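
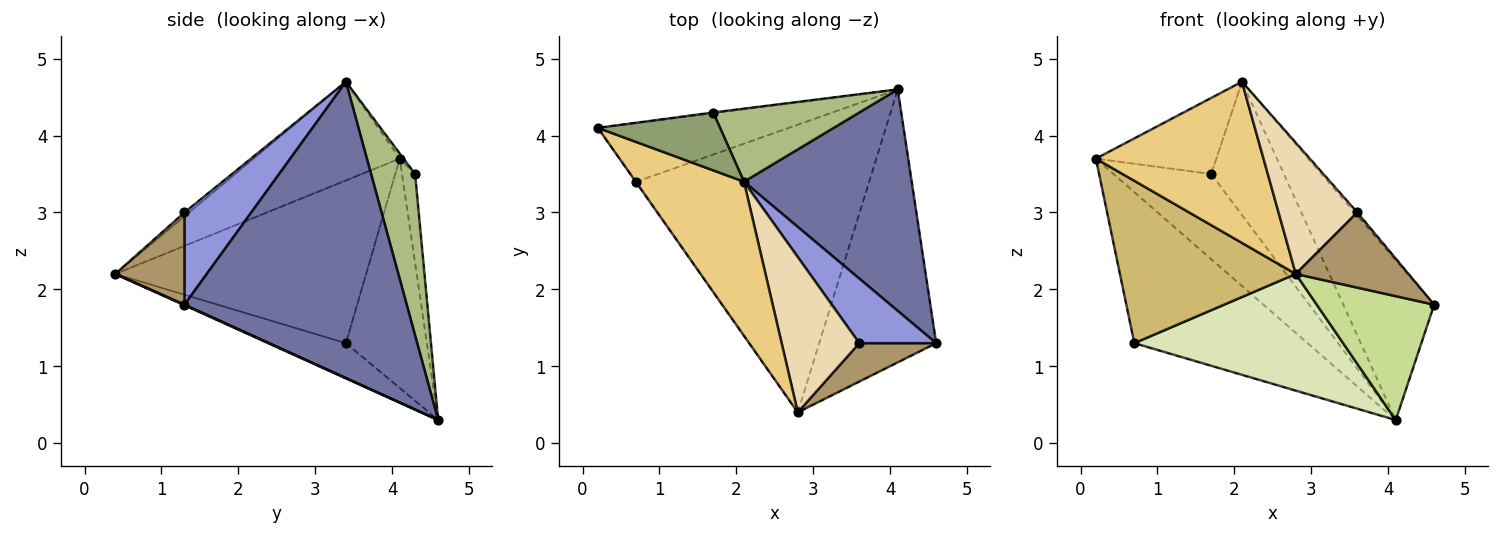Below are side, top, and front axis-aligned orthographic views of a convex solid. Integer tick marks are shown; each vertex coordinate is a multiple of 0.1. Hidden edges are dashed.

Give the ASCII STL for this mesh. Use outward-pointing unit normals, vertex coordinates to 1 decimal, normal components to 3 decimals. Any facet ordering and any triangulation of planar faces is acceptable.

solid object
 facet normal 0.820 0.335 0.464
  outer loop
   vertex 2.1 3.4 4.7
   vertex 4.6 1.3 1.8
   vertex 4.1 4.6 0.3
  endloop
 endfacet
 facet normal -0.399 0.854 -0.332
  outer loop
   vertex 0.7 3.4 1.3
   vertex 0.2 4.1 3.7
   vertex 4.1 4.6 0.3
  endloop
 endfacet
 facet normal 0.768 0.030 0.640
  outer loop
   vertex 3.6 1.3 3.0
   vertex 4.6 1.3 1.8
   vertex 2.1 3.4 4.7
  endloop
 endfacet
 facet normal -0.133 0.991 -0.007
  outer loop
   vertex 1.7 4.3 3.5
   vertex 4.1 4.6 0.3
   vertex 0.2 4.1 3.7
  endloop
 endfacet
 facet normal -0.025 0.796 0.605
  outer loop
   vertex 1.7 4.3 3.5
   vertex 0.2 4.1 3.7
   vertex 2.1 3.4 4.7
  endloop
 endfacet
 facet normal 0.469 0.774 0.424
  outer loop
   vertex 1.7 4.3 3.5
   vertex 2.1 3.4 4.7
   vertex 4.1 4.6 0.3
  endloop
 endfacet
 facet normal 0.004 -0.413 -0.911
  outer loop
   vertex 2.8 0.4 2.2
   vertex 4.1 4.6 0.3
   vertex 4.6 1.3 1.8
  endloop
 endfacet
 facet normal -0.139 -0.372 -0.918
  outer loop
   vertex 2.8 0.4 2.2
   vertex 0.7 3.4 1.3
   vertex 4.1 4.6 0.3
  endloop
 endfacet
 facet normal 0.479 -0.781 0.400
  outer loop
   vertex 2.8 0.4 2.2
   vertex 4.6 1.3 1.8
   vertex 3.6 1.3 3.0
  endloop
 endfacet
 facet normal -0.819 -0.574 -0.003
  outer loop
   vertex 2.8 0.4 2.2
   vertex 0.2 4.1 3.7
   vertex 0.7 3.4 1.3
  endloop
 endfacet
 facet normal -0.533 -0.612 0.585
  outer loop
   vertex 2.8 0.4 2.2
   vertex 2.1 3.4 4.7
   vertex 0.2 4.1 3.7
  endloop
 endfacet
 facet normal -0.038 -0.645 0.763
  outer loop
   vertex 2.8 0.4 2.2
   vertex 3.6 1.3 3.0
   vertex 2.1 3.4 4.7
  endloop
 endfacet
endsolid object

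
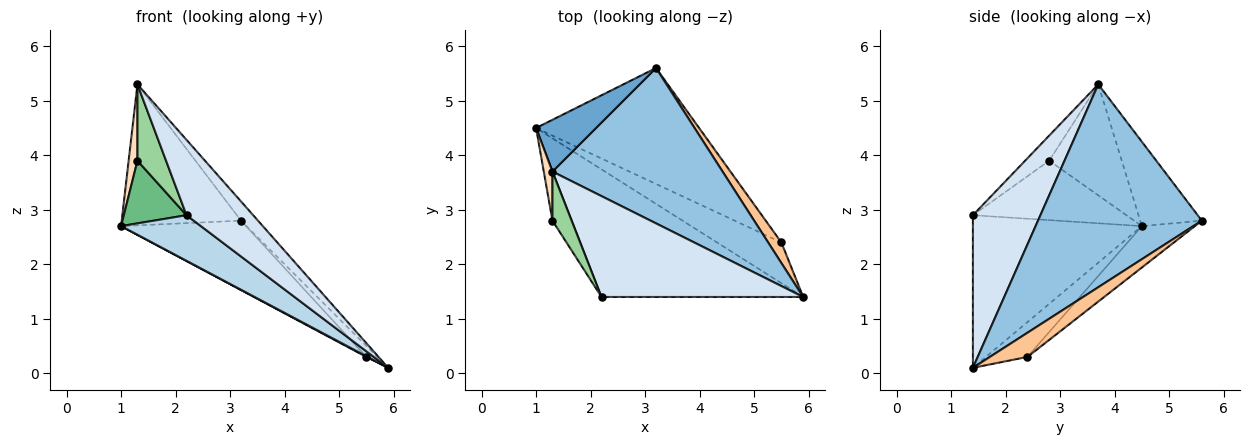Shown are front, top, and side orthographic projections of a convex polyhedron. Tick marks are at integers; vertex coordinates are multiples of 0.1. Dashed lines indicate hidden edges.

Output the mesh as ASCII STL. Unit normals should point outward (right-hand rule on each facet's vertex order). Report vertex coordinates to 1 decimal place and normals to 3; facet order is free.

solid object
 facet normal -0.436 0.845 0.310
  outer loop
   vertex 1.3 3.7 5.3
   vertex 3.2 5.6 2.8
   vertex 1.0 4.5 2.7
  endloop
 endfacet
 facet normal 0.764 0.079 0.641
  outer loop
   vertex 1.3 3.7 5.3
   vertex 5.9 1.4 0.1
   vertex 3.2 5.6 2.8
  endloop
 endfacet
 facet normal -0.580 -0.274 -0.767
  outer loop
   vertex 2.2 1.4 2.9
   vertex 1.0 4.5 2.7
   vertex 5.9 1.4 0.1
  endloop
 endfacet
 facet normal 0.518 -0.512 0.685
  outer loop
   vertex 2.2 1.4 2.9
   vertex 5.9 1.4 0.1
   vertex 1.3 3.7 5.3
  endloop
 endfacet
 facet normal -0.476 -0.014 -0.879
  outer loop
   vertex 5.5 2.4 0.3
   vertex 5.9 1.4 0.1
   vertex 1.0 4.5 2.7
  endloop
 endfacet
 facet normal -0.213 0.502 -0.838
  outer loop
   vertex 5.5 2.4 0.3
   vertex 1.0 4.5 2.7
   vertex 3.2 5.6 2.8
  endloop
 endfacet
 facet normal 0.850 0.247 0.466
  outer loop
   vertex 5.5 2.4 0.3
   vertex 3.2 5.6 2.8
   vertex 5.9 1.4 0.1
  endloop
 endfacet
 facet normal -0.990 -0.120 0.077
  outer loop
   vertex 1.3 2.8 3.9
   vertex 1.3 3.7 5.3
   vertex 1.0 4.5 2.7
  endloop
 endfacet
 facet normal -0.886 -0.362 -0.291
  outer loop
   vertex 1.3 2.8 3.9
   vertex 1.0 4.5 2.7
   vertex 2.2 1.4 2.9
  endloop
 endfacet
 facet normal -0.578 -0.687 0.441
  outer loop
   vertex 1.3 2.8 3.9
   vertex 2.2 1.4 2.9
   vertex 1.3 3.7 5.3
  endloop
 endfacet
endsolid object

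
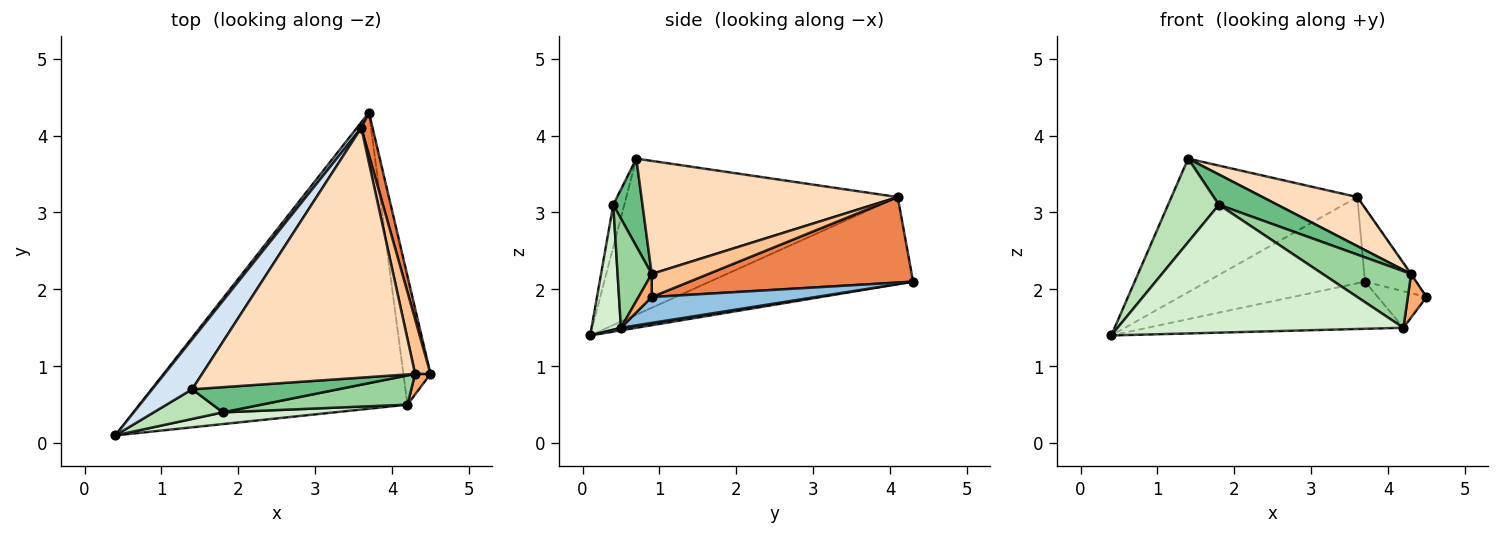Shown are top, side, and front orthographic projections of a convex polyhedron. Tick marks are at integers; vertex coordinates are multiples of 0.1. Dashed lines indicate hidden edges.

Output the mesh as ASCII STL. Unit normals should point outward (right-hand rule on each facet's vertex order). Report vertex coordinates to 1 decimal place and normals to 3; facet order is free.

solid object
 facet normal 0.009 0.157 -0.988
  outer loop
   vertex 4.2 0.5 1.5
   vertex 0.4 0.1 1.4
   vertex 3.7 4.3 2.1
  endloop
 endfacet
 facet normal 0.677 0.201 -0.708
  outer loop
   vertex 4.2 0.5 1.5
   vertex 3.7 4.3 2.1
   vertex 4.5 0.9 1.9
  endloop
 endfacet
 facet normal -0.789 0.613 0.040
  outer loop
   vertex 3.6 4.1 3.2
   vertex 3.7 4.3 2.1
   vertex 0.4 0.1 1.4
  endloop
 endfacet
 facet normal -0.807 0.553 0.207
  outer loop
   vertex 3.6 4.1 3.2
   vertex 0.4 0.1 1.4
   vertex 1.4 0.7 3.7
  endloop
 endfacet
 facet normal 0.967 0.220 0.128
  outer loop
   vertex 3.6 4.1 3.2
   vertex 4.5 0.9 1.9
   vertex 3.7 4.3 2.1
  endloop
 endfacet
 facet normal 0.538 -0.763 0.359
  outer loop
   vertex 4.3 0.9 2.2
   vertex 4.2 0.5 1.5
   vertex 4.5 0.9 1.9
  endloop
 endfacet
 facet normal 0.832 0.009 0.555
  outer loop
   vertex 4.3 0.9 2.2
   vertex 4.5 0.9 1.9
   vertex 3.6 4.1 3.2
  endloop
 endfacet
 facet normal 0.462 -0.171 0.870
  outer loop
   vertex 4.3 0.9 2.2
   vertex 3.6 4.1 3.2
   vertex 1.4 0.7 3.7
  endloop
 endfacet
 facet normal 0.359 -0.717 0.598
  outer loop
   vertex 1.8 0.4 3.1
   vertex 4.3 0.9 2.2
   vertex 1.4 0.7 3.7
  endloop
 endfacet
 facet normal 0.324 -0.841 0.434
  outer loop
   vertex 1.8 0.4 3.1
   vertex 4.2 0.5 1.5
   vertex 4.3 0.9 2.2
  endloop
 endfacet
 facet normal -0.200 -0.923 0.328
  outer loop
   vertex 1.8 0.4 3.1
   vertex 1.4 0.7 3.7
   vertex 0.4 0.1 1.4
  endloop
 endfacet
 facet normal 0.102 -0.991 0.091
  outer loop
   vertex 1.8 0.4 3.1
   vertex 0.4 0.1 1.4
   vertex 4.2 0.5 1.5
  endloop
 endfacet
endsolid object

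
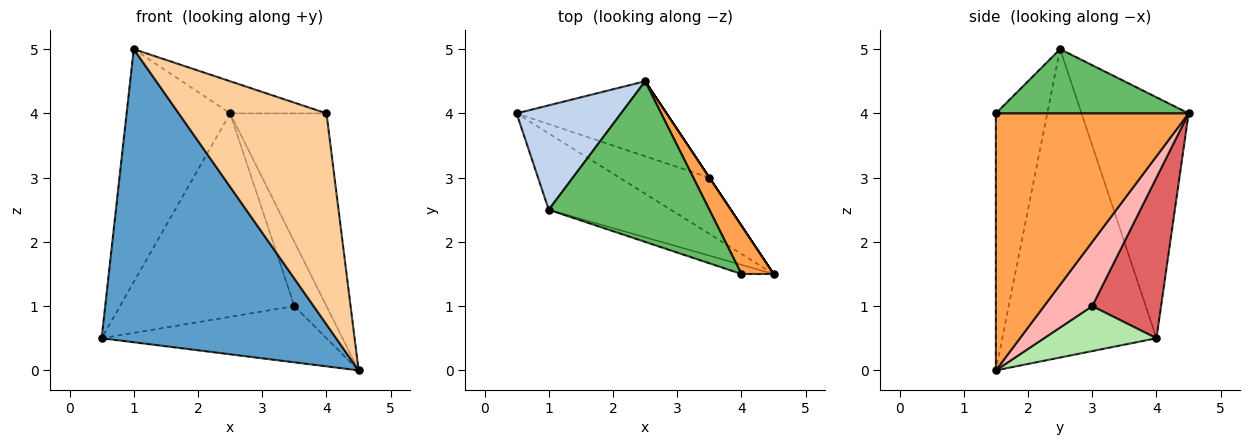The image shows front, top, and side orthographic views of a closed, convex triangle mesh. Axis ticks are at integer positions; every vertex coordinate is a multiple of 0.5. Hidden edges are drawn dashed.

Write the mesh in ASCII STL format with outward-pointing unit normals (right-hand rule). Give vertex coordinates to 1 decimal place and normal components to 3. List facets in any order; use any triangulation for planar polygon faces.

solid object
 facet normal -0.537 -0.816 -0.213
  outer loop
   vertex 1.0 2.5 5.0
   vertex 0.5 4.0 0.5
   vertex 4.5 1.5 0.0
  endloop
 endfacet
 facet normal -0.686 0.664 0.297
  outer loop
   vertex 1.0 2.5 5.0
   vertex 2.5 4.5 4.0
   vertex 0.5 4.0 0.5
  endloop
 endfacet
 facet normal 0.889 0.444 0.111
  outer loop
   vertex 4.0 1.5 4.0
   vertex 4.5 1.5 0.0
   vertex 2.5 4.5 4.0
  endloop
 endfacet
 facet normal -0.328 -0.944 -0.041
  outer loop
   vertex 4.0 1.5 4.0
   vertex 1.0 2.5 5.0
   vertex 4.5 1.5 0.0
  endloop
 endfacet
 facet normal 0.365 0.183 0.913
  outer loop
   vertex 4.0 1.5 4.0
   vertex 2.5 4.5 4.0
   vertex 1.0 2.5 5.0
  endloop
 endfacet
 facet normal 0.333 0.667 -0.667
  outer loop
   vertex 3.5 3.0 1.0
   vertex 4.5 1.5 0.0
   vertex 0.5 4.0 0.5
  endloop
 endfacet
 facet normal 0.347 0.880 -0.324
  outer loop
   vertex 3.5 3.0 1.0
   vertex 0.5 4.0 0.5
   vertex 2.5 4.5 4.0
  endloop
 endfacet
 facet normal 0.832 0.555 0.000
  outer loop
   vertex 3.5 3.0 1.0
   vertex 2.5 4.5 4.0
   vertex 4.5 1.5 0.0
  endloop
 endfacet
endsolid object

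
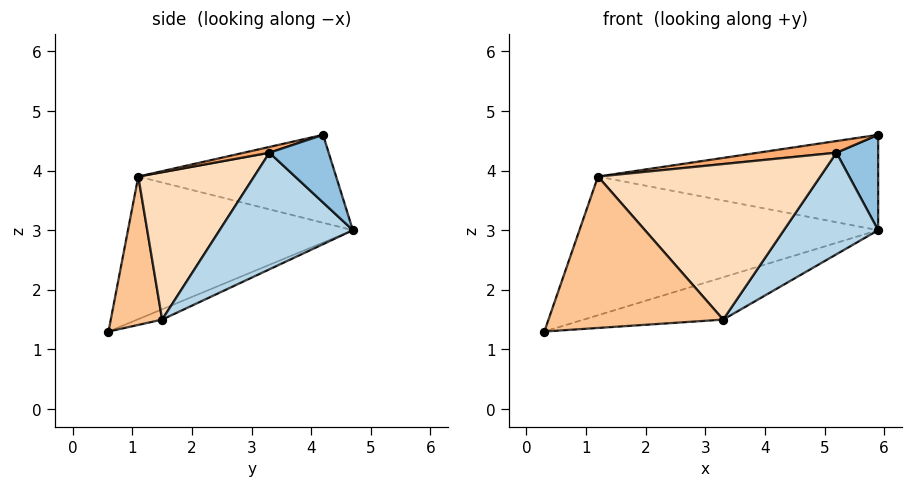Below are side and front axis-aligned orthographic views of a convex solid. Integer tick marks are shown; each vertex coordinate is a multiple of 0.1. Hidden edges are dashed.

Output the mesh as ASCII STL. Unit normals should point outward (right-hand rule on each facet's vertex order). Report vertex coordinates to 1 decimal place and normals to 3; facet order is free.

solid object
 facet normal -0.085 0.479 -0.874
  outer loop
   vertex 3.3 1.5 1.5
   vertex 0.3 0.6 1.3
   vertex 5.9 4.7 3.0
  endloop
 endfacet
 facet normal 0.805 -0.567 -0.177
  outer loop
   vertex 5.2 3.3 4.3
   vertex 5.9 4.7 3.0
   vertex 5.9 4.2 4.6
  endloop
 endfacet
 facet normal 0.803 -0.568 -0.180
  outer loop
   vertex 5.2 3.3 4.3
   vertex 3.3 1.5 1.5
   vertex 5.9 4.7 3.0
  endloop
 endfacet
 facet normal -0.601 0.798 0.054
  outer loop
   vertex 1.2 1.1 3.9
   vertex 5.9 4.7 3.0
   vertex 0.3 0.6 1.3
  endloop
 endfacet
 facet normal -0.559 0.791 0.247
  outer loop
   vertex 1.2 1.1 3.9
   vertex 5.9 4.2 4.6
   vertex 5.9 4.7 3.0
  endloop
 endfacet
 facet normal 0.132 -0.404 0.905
  outer loop
   vertex 1.2 1.1 3.9
   vertex 5.2 3.3 4.3
   vertex 5.9 4.2 4.6
  endloop
 endfacet
 facet normal 0.281 -0.956 0.087
  outer loop
   vertex 1.2 1.1 3.9
   vertex 0.3 0.6 1.3
   vertex 3.3 1.5 1.5
  endloop
 endfacet
 facet normal 0.448 -0.859 0.248
  outer loop
   vertex 1.2 1.1 3.9
   vertex 3.3 1.5 1.5
   vertex 5.2 3.3 4.3
  endloop
 endfacet
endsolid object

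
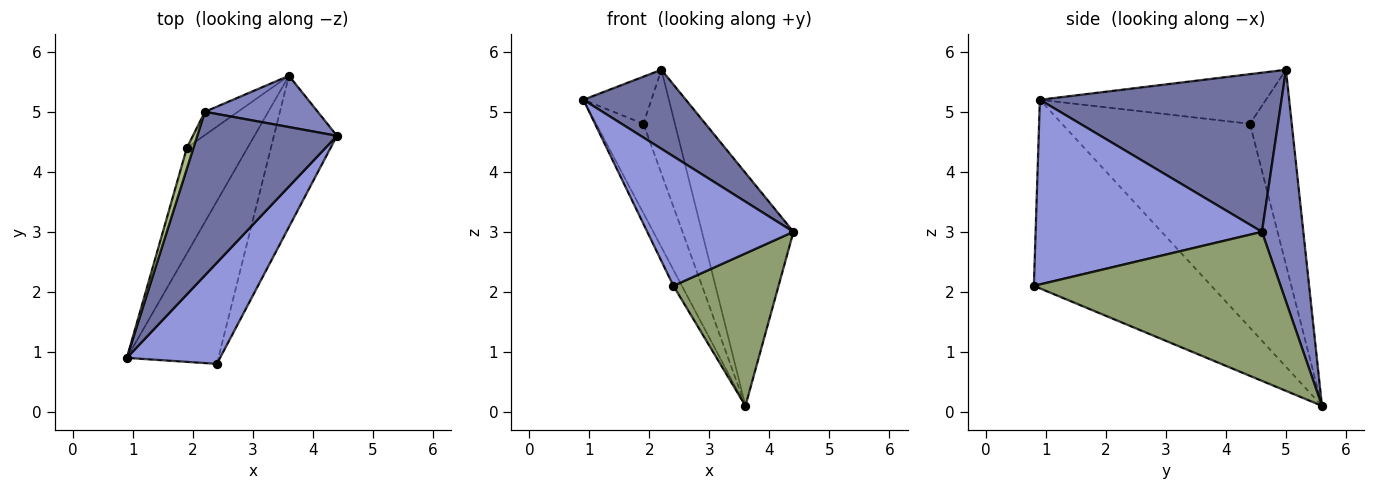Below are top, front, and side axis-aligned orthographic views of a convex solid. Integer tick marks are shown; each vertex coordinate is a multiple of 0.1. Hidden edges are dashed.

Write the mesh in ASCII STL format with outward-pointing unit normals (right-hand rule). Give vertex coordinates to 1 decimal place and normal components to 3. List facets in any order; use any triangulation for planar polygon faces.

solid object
 facet normal 0.716 -0.304 0.628
  outer loop
   vertex 2.2 5.0 5.7
   vertex 0.9 0.9 5.2
   vertex 4.4 4.6 3.0
  endloop
 endfacet
 facet normal 0.404 0.893 0.197
  outer loop
   vertex 3.6 5.6 0.1
   vertex 2.2 5.0 5.7
   vertex 4.4 4.6 3.0
  endloop
 endfacet
 facet normal 0.773 -0.499 0.390
  outer loop
   vertex 2.4 0.8 2.1
   vertex 4.4 4.6 3.0
   vertex 0.9 0.9 5.2
  endloop
 endfacet
 facet normal -0.899 0.043 -0.436
  outer loop
   vertex 2.4 0.8 2.1
   vertex 0.9 0.9 5.2
   vertex 3.6 5.6 0.1
  endloop
 endfacet
 facet normal 0.857 -0.365 -0.363
  outer loop
   vertex 2.4 0.8 2.1
   vertex 3.6 5.6 0.1
   vertex 4.4 4.6 3.0
  endloop
 endfacet
 facet normal -0.950 0.286 0.126
  outer loop
   vertex 1.9 4.4 4.8
   vertex 0.9 0.9 5.2
   vertex 2.2 5.0 5.7
  endloop
 endfacet
 facet normal -0.932 0.235 -0.277
  outer loop
   vertex 1.9 4.4 4.8
   vertex 3.6 5.6 0.1
   vertex 0.9 0.9 5.2
  endloop
 endfacet
 facet normal -0.791 0.597 -0.134
  outer loop
   vertex 1.9 4.4 4.8
   vertex 2.2 5.0 5.7
   vertex 3.6 5.6 0.1
  endloop
 endfacet
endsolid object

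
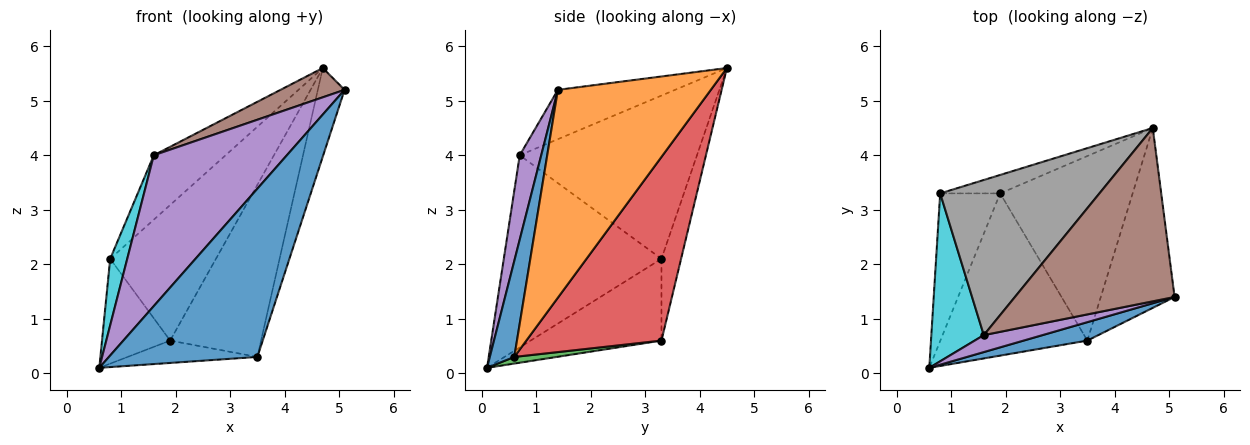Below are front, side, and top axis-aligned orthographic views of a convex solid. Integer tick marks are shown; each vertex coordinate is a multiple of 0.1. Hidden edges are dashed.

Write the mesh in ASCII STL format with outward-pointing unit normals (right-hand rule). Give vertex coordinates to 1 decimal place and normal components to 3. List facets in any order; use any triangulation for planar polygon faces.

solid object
 facet normal 0.162 -0.981 0.107
  outer loop
   vertex 3.5 0.6 0.3
   vertex 5.1 1.4 5.2
   vertex 0.6 0.1 0.1
  endloop
 endfacet
 facet normal 0.930 0.163 -0.330
  outer loop
   vertex 3.5 0.6 0.3
   vertex 4.7 4.5 5.6
   vertex 5.1 1.4 5.2
  endloop
 endfacet
 facet normal 0.045 0.136 -0.990
  outer loop
   vertex 1.9 3.3 0.6
   vertex 3.5 0.6 0.3
   vertex 0.6 0.1 0.1
  endloop
 endfacet
 facet normal 0.712 0.479 -0.514
  outer loop
   vertex 1.9 3.3 0.6
   vertex 4.7 4.5 5.6
   vertex 3.5 0.6 0.3
  endloop
 endfacet
 facet normal 0.158 -0.981 0.110
  outer loop
   vertex 1.6 0.7 4.0
   vertex 0.6 0.1 0.1
   vertex 5.1 1.4 5.2
  endloop
 endfacet
 facet normal -0.292 -0.159 0.943
  outer loop
   vertex 1.6 0.7 4.0
   vertex 5.1 1.4 5.2
   vertex 4.7 4.5 5.6
  endloop
 endfacet
 facet normal -0.181 0.975 -0.133
  outer loop
   vertex 0.8 3.3 2.1
   vertex 4.7 4.5 5.6
   vertex 1.9 3.3 0.6
  endloop
 endfacet
 facet normal -0.688 0.279 0.671
  outer loop
   vertex 0.8 3.3 2.1
   vertex 1.6 0.7 4.0
   vertex 4.7 4.5 5.6
  endloop
 endfacet
 facet normal -0.743 0.387 -0.545
  outer loop
   vertex 0.8 3.3 2.1
   vertex 1.9 3.3 0.6
   vertex 0.6 0.1 0.1
  endloop
 endfacet
 facet normal -0.959 -0.104 0.262
  outer loop
   vertex 0.8 3.3 2.1
   vertex 0.6 0.1 0.1
   vertex 1.6 0.7 4.0
  endloop
 endfacet
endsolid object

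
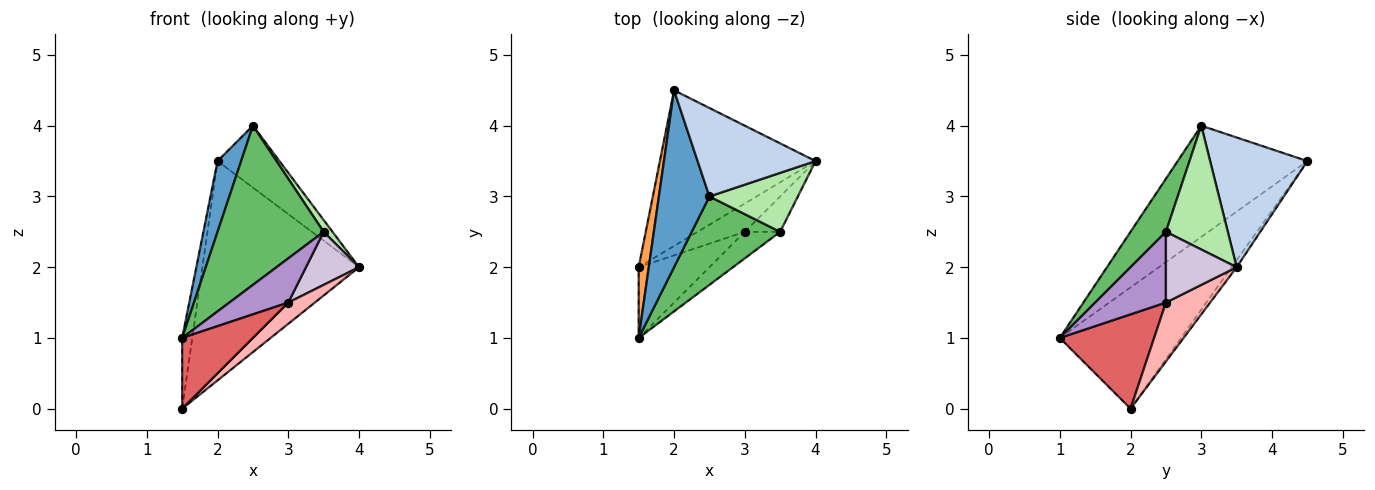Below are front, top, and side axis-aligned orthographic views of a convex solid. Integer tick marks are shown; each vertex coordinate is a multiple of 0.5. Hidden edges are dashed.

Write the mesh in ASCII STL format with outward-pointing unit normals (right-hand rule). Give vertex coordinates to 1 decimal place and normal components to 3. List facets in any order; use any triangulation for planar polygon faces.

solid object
 facet normal -0.898 -0.163 0.408
  outer loop
   vertex 2.5 3.0 4.0
   vertex 2.0 4.5 3.5
   vertex 1.5 1.0 1.0
  endloop
 endfacet
 facet normal 0.669 0.426 0.609
  outer loop
   vertex 2.5 3.0 4.0
   vertex 4.0 3.5 2.0
   vertex 2.0 4.5 3.5
  endloop
 endfacet
 facet normal -0.993 0.083 0.083
  outer loop
   vertex 1.5 2.0 0.0
   vertex 1.5 1.0 1.0
   vertex 2.0 4.5 3.5
  endloop
 endfacet
 facet normal -0.026 0.815 -0.579
  outer loop
   vertex 1.5 2.0 0.0
   vertex 2.0 4.5 3.5
   vertex 4.0 3.5 2.0
  endloop
 endfacet
 facet normal 0.280 -0.839 0.466
  outer loop
   vertex 3.5 2.5 2.5
   vertex 2.5 3.0 4.0
   vertex 1.5 1.0 1.0
  endloop
 endfacet
 facet normal 0.808 -0.115 0.577
  outer loop
   vertex 3.5 2.5 2.5
   vertex 4.0 3.5 2.0
   vertex 2.5 3.0 4.0
  endloop
 endfacet
 facet normal 0.686 -0.514 -0.514
  outer loop
   vertex 3.0 2.5 1.5
   vertex 1.5 1.0 1.0
   vertex 1.5 2.0 0.0
  endloop
 endfacet
 facet normal 0.707 -0.424 -0.566
  outer loop
   vertex 3.0 2.5 1.5
   vertex 1.5 2.0 0.0
   vertex 4.0 3.5 2.0
  endloop
 endfacet
 facet normal 0.717 -0.598 -0.359
  outer loop
   vertex 3.0 2.5 1.5
   vertex 3.5 2.5 2.5
   vertex 1.5 1.0 1.0
  endloop
 endfacet
 facet normal 0.743 -0.557 -0.371
  outer loop
   vertex 3.0 2.5 1.5
   vertex 4.0 3.5 2.0
   vertex 3.5 2.5 2.5
  endloop
 endfacet
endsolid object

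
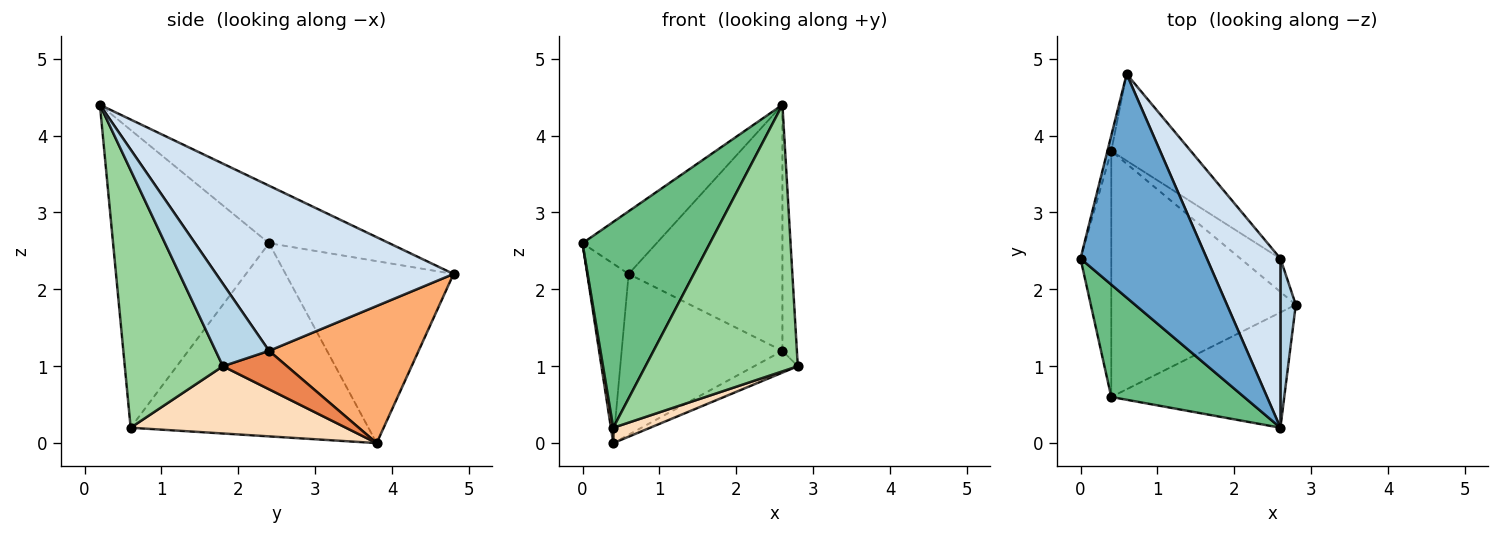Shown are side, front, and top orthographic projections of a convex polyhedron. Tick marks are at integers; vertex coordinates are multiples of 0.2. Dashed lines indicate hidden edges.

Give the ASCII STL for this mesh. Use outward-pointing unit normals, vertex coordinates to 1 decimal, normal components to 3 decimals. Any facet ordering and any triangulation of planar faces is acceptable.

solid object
 facet normal -0.401 0.247 0.882
  outer loop
   vertex 2.6 0.2 4.4
   vertex 0.6 4.8 2.2
   vertex 0.0 2.4 2.6
  endloop
 endfacet
 facet normal -0.971 0.239 -0.021
  outer loop
   vertex 0.4 3.8 0.0
   vertex 0.0 2.4 2.6
   vertex 0.6 4.8 2.2
  endloop
 endfacet
 facet normal 0.950 0.258 0.177
  outer loop
   vertex 2.6 2.4 1.2
   vertex 2.6 0.2 4.4
   vertex 2.8 1.8 1.0
  endloop
 endfacet
 facet normal 0.786 0.509 0.350
  outer loop
   vertex 2.6 2.4 1.2
   vertex 0.6 4.8 2.2
   vertex 2.6 0.2 4.4
  endloop
 endfacet
 facet normal 0.627 0.426 -0.652
  outer loop
   vertex 2.6 2.4 1.2
   vertex 2.8 1.8 1.0
   vertex 0.4 3.8 0.0
  endloop
 endfacet
 facet normal 0.634 0.681 -0.367
  outer loop
   vertex 2.6 2.4 1.2
   vertex 0.4 3.8 0.0
   vertex 0.6 4.8 2.2
  endloop
 endfacet
 facet normal -0.988 -0.010 -0.157
  outer loop
   vertex 0.4 0.6 0.2
   vertex 0.0 2.4 2.6
   vertex 0.4 3.8 0.0
  endloop
 endfacet
 facet normal 0.342 -0.059 -0.938
  outer loop
   vertex 0.4 0.6 0.2
   vertex 0.4 3.8 0.0
   vertex 2.8 1.8 1.0
  endloop
 endfacet
 facet normal -0.732 -0.598 0.326
  outer loop
   vertex 0.4 0.6 0.2
   vertex 2.6 0.2 4.4
   vertex 0.0 2.4 2.6
  endloop
 endfacet
 facet normal 0.509 -0.790 -0.342
  outer loop
   vertex 0.4 0.6 0.2
   vertex 2.8 1.8 1.0
   vertex 2.6 0.2 4.4
  endloop
 endfacet
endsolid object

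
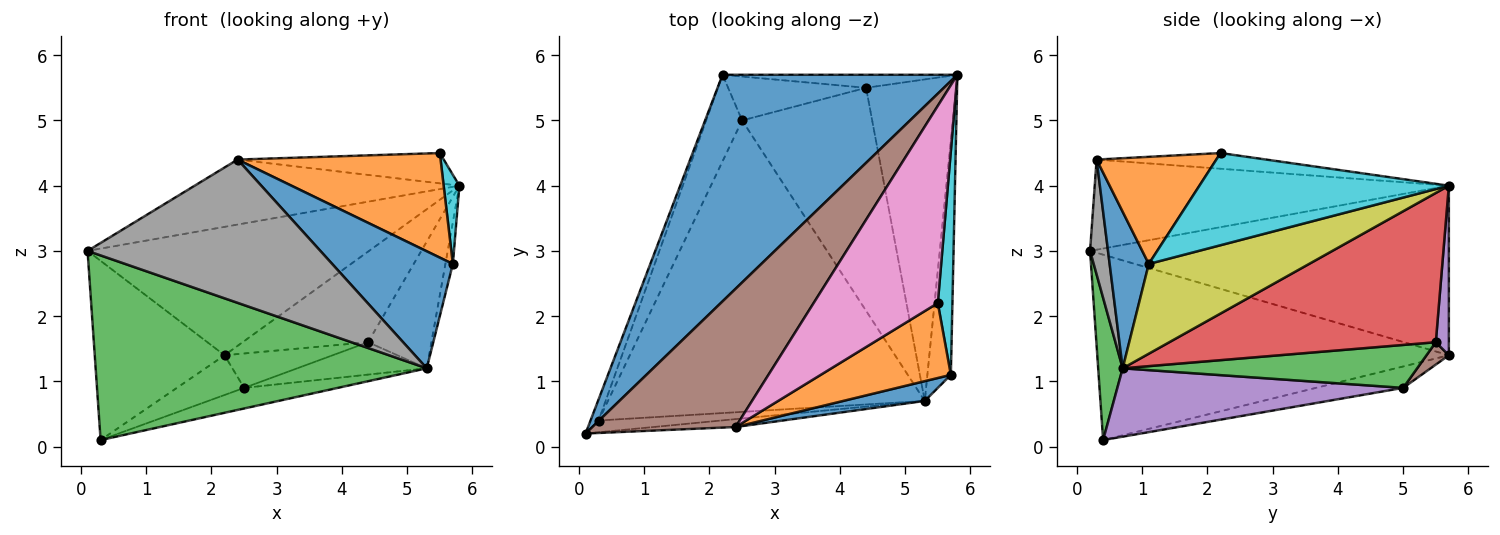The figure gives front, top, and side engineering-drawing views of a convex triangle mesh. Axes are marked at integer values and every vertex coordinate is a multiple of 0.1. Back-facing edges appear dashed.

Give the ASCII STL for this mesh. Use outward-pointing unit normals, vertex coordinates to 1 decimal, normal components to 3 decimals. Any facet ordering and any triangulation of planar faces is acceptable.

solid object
 facet normal -0.532 0.417 0.737
  outer loop
   vertex 2.2 5.7 1.4
   vertex 0.1 0.2 3.0
   vertex 5.8 5.7 4.0
  endloop
 endfacet
 facet normal -0.937 0.346 -0.041
  outer loop
   vertex 0.3 0.4 0.1
   vertex 0.1 0.2 3.0
   vertex 2.2 5.7 1.4
  endloop
 endfacet
 facet normal 0.074 -0.995 -0.064
  outer loop
   vertex 5.3 0.7 1.2
   vertex 0.1 0.2 3.0
   vertex 0.3 0.4 0.1
  endloop
 endfacet
 facet normal -0.476 0.367 -0.799
  outer loop
   vertex 2.5 5.0 0.9
   vertex 0.3 0.4 0.1
   vertex 2.2 5.7 1.4
  endloop
 endfacet
 facet normal 0.210 0.069 -0.975
  outer loop
   vertex 2.5 5.0 0.9
   vertex 5.3 0.7 1.2
   vertex 0.3 0.4 0.1
  endloop
 endfacet
 facet normal -0.495 0.370 0.786
  outer loop
   vertex 2.4 0.3 4.4
   vertex 5.8 5.7 4.0
   vertex 0.1 0.2 3.0
  endloop
 endfacet
 facet normal -0.124 0.151 0.981
  outer loop
   vertex 2.4 0.3 4.4
   vertex 5.5 2.2 4.5
   vertex 5.8 5.7 4.0
  endloop
 endfacet
 facet normal 0.077 -0.996 -0.055
  outer loop
   vertex 2.4 0.3 4.4
   vertex 0.1 0.2 3.0
   vertex 5.3 0.7 1.2
  endloop
 endfacet
 facet normal 0.966 0.045 -0.253
  outer loop
   vertex 5.7 1.1 2.8
   vertex 5.3 0.7 1.2
   vertex 5.8 5.7 4.0
  endloop
 endfacet
 facet normal 0.986 -0.062 0.156
  outer loop
   vertex 5.7 1.1 2.8
   vertex 5.8 5.7 4.0
   vertex 5.5 2.2 4.5
  endloop
 endfacet
 facet normal 0.305 -0.939 0.159
  outer loop
   vertex 5.7 1.1 2.8
   vertex 2.4 0.3 4.4
   vertex 5.3 0.7 1.2
  endloop
 endfacet
 facet normal 0.432 -0.733 0.525
  outer loop
   vertex 5.7 1.1 2.8
   vertex 5.5 2.2 4.5
   vertex 2.4 0.3 4.4
  endloop
 endfacet
 facet normal 0.311 0.137 -0.941
  outer loop
   vertex 4.4 5.5 1.6
   vertex 5.3 0.7 1.2
   vertex 2.5 5.0 0.9
  endloop
 endfacet
 facet normal 0.839 0.200 -0.506
  outer loop
   vertex 4.4 5.5 1.6
   vertex 5.8 5.7 4.0
   vertex 5.3 0.7 1.2
  endloop
 endfacet
 facet normal 0.102 0.985 -0.142
  outer loop
   vertex 4.4 5.5 1.6
   vertex 2.2 5.7 1.4
   vertex 5.8 5.7 4.0
  endloop
 endfacet
 facet normal 0.127 0.612 -0.781
  outer loop
   vertex 4.4 5.5 1.6
   vertex 2.5 5.0 0.9
   vertex 2.2 5.7 1.4
  endloop
 endfacet
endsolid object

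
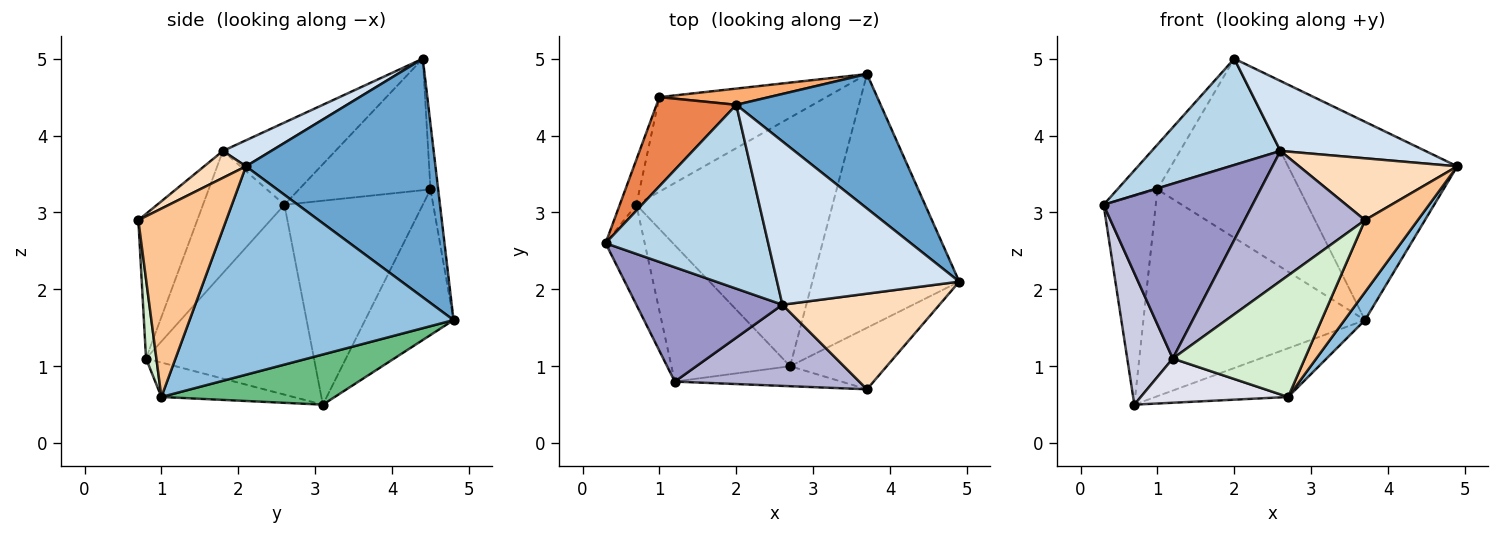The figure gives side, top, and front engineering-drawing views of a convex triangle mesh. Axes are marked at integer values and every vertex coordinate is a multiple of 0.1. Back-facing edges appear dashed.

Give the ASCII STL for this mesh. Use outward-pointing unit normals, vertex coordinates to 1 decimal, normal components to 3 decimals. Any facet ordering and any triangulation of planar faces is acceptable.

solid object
 facet normal 0.680 0.607 0.411
  outer loop
   vertex 2.0 4.4 5.0
   vertex 4.9 2.1 3.6
   vertex 3.7 4.8 1.6
  endloop
 endfacet
 facet normal 0.816 -0.063 -0.575
  outer loop
   vertex 2.7 1.0 0.6
   vertex 3.7 4.8 1.6
   vertex 4.9 2.1 3.6
  endloop
 endfacet
 facet normal -0.401 -0.459 0.793
  outer loop
   vertex 2.6 1.8 3.8
   vertex 2.0 4.4 5.0
   vertex 0.3 2.6 3.1
  endloop
 endfacet
 facet normal 0.130 -0.391 0.911
  outer loop
   vertex 2.6 1.8 3.8
   vertex 4.9 2.1 3.6
   vertex 2.0 4.4 5.0
  endloop
 endfacet
 facet normal -0.828 0.252 0.502
  outer loop
   vertex 1.0 4.5 3.3
   vertex 0.3 2.6 3.1
   vertex 2.0 4.4 5.0
  endloop
 endfacet
 facet normal -0.054 0.994 0.090
  outer loop
   vertex 1.0 4.5 3.3
   vertex 2.0 4.4 5.0
   vertex 3.7 4.8 1.6
  endloop
 endfacet
 facet normal 0.785 -0.471 -0.403
  outer loop
   vertex 3.7 0.7 2.9
   vertex 2.7 1.0 0.6
   vertex 4.9 2.1 3.6
  endloop
 endfacet
 facet normal 0.142 -0.538 0.831
  outer loop
   vertex 3.7 0.7 2.9
   vertex 4.9 2.1 3.6
   vertex 2.6 1.8 3.8
  endloop
 endfacet
 facet normal 0.243 0.186 -0.952
  outer loop
   vertex 0.7 3.1 0.5
   vertex 3.7 4.8 1.6
   vertex 2.7 1.0 0.6
  endloop
 endfacet
 facet normal -0.341 0.855 -0.391
  outer loop
   vertex 0.7 3.1 0.5
   vertex 1.0 4.5 3.3
   vertex 3.7 4.8 1.6
  endloop
 endfacet
 facet normal -0.933 0.352 -0.076
  outer loop
   vertex 0.7 3.1 0.5
   vertex 0.3 2.6 3.1
   vertex 1.0 4.5 3.3
  endloop
 endfacet
 facet normal 0.077 -0.984 -0.162
  outer loop
   vertex 1.2 0.8 1.1
   vertex 2.7 1.0 0.6
   vertex 3.7 0.7 2.9
  endloop
 endfacet
 facet normal -0.416 -0.761 0.498
  outer loop
   vertex 1.2 0.8 1.1
   vertex 2.6 1.8 3.8
   vertex 0.3 2.6 3.1
  endloop
 endfacet
 facet normal -0.383 -0.784 0.489
  outer loop
   vertex 1.2 0.8 1.1
   vertex 3.7 0.7 2.9
   vertex 2.6 1.8 3.8
  endloop
 endfacet
 facet normal -0.947 -0.257 -0.195
  outer loop
   vertex 1.2 0.8 1.1
   vertex 0.3 2.6 3.1
   vertex 0.7 3.1 0.5
  endloop
 endfacet
 facet normal -0.266 -0.297 -0.917
  outer loop
   vertex 1.2 0.8 1.1
   vertex 0.7 3.1 0.5
   vertex 2.7 1.0 0.6
  endloop
 endfacet
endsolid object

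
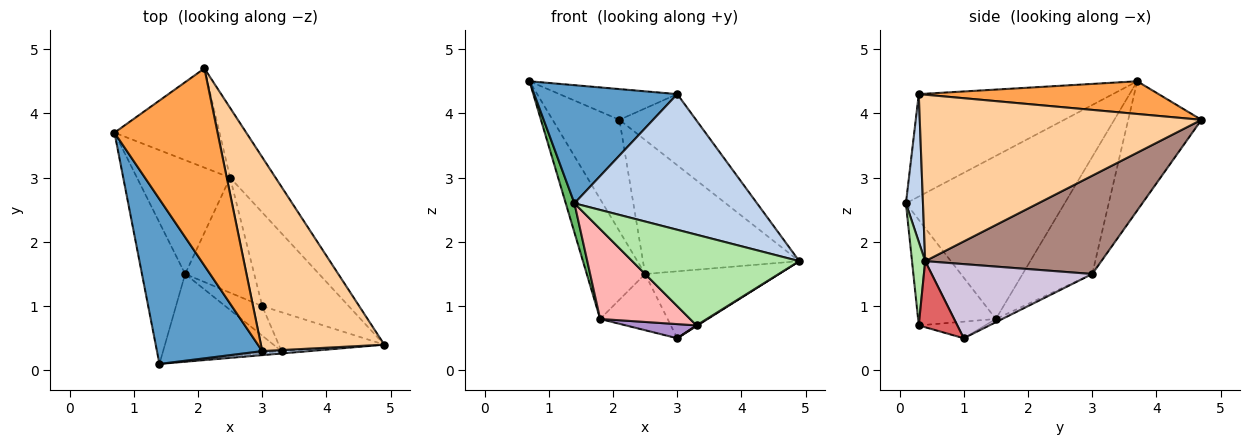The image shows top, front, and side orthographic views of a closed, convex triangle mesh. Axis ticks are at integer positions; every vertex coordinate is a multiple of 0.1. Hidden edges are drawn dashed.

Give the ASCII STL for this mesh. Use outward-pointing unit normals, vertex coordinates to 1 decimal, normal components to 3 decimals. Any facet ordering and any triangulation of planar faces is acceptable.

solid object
 facet normal -0.620 -0.457 0.638
  outer loop
   vertex 3.0 0.3 4.3
   vertex 0.7 3.7 4.5
   vertex 1.4 0.1 2.6
  endloop
 endfacet
 facet normal 0.093 -0.995 0.030
  outer loop
   vertex 3.0 0.3 4.3
   vertex 1.4 0.1 2.6
   vertex 4.9 0.4 1.7
  endloop
 endfacet
 facet normal 0.299 0.147 0.943
  outer loop
   vertex 2.1 4.7 3.9
   vertex 0.7 3.7 4.5
   vertex 3.0 0.3 4.3
  endloop
 endfacet
 facet normal 0.785 0.213 0.582
  outer loop
   vertex 2.1 4.7 3.9
   vertex 3.0 0.3 4.3
   vertex 4.9 0.4 1.7
  endloop
 endfacet
 facet normal -0.965 -0.053 -0.256
  outer loop
   vertex 1.8 1.5 0.8
   vertex 1.4 0.1 2.6
   vertex 0.7 3.7 4.5
  endloop
 endfacet
 facet normal 0.079 -0.997 -0.026
  outer loop
   vertex 3.3 0.3 0.7
   vertex 4.9 0.4 1.7
   vertex 1.4 0.1 2.6
  endloop
 endfacet
 facet normal 0.531 -0.015 -0.847
  outer loop
   vertex 3.3 0.3 0.7
   vertex 3.0 1.0 0.5
   vertex 4.9 0.4 1.7
  endloop
 endfacet
 facet normal -0.527 -0.610 -0.592
  outer loop
   vertex 3.3 0.3 0.7
   vertex 1.4 0.1 2.6
   vertex 1.8 1.5 0.8
  endloop
 endfacet
 facet normal -0.376 -0.400 -0.836
  outer loop
   vertex 3.3 0.3 0.7
   vertex 1.8 1.5 0.8
   vertex 3.0 1.0 0.5
  endloop
 endfacet
 facet normal 0.572 0.477 -0.667
  outer loop
   vertex 2.5 3.0 1.5
   vertex 4.9 0.4 1.7
   vertex 3.0 1.0 0.5
  endloop
 endfacet
 facet normal 0.707 0.627 -0.327
  outer loop
   vertex 2.5 3.0 1.5
   vertex 2.1 4.7 3.9
   vertex 4.9 0.4 1.7
  endloop
 endfacet
 facet normal -0.042 0.438 -0.898
  outer loop
   vertex 2.5 3.0 1.5
   vertex 3.0 1.0 0.5
   vertex 1.8 1.5 0.8
  endloop
 endfacet
 facet normal -0.633 0.578 -0.515
  outer loop
   vertex 2.5 3.0 1.5
   vertex 0.7 3.7 4.5
   vertex 2.1 4.7 3.9
  endloop
 endfacet
 facet normal -0.654 0.548 -0.521
  outer loop
   vertex 2.5 3.0 1.5
   vertex 1.8 1.5 0.8
   vertex 0.7 3.7 4.5
  endloop
 endfacet
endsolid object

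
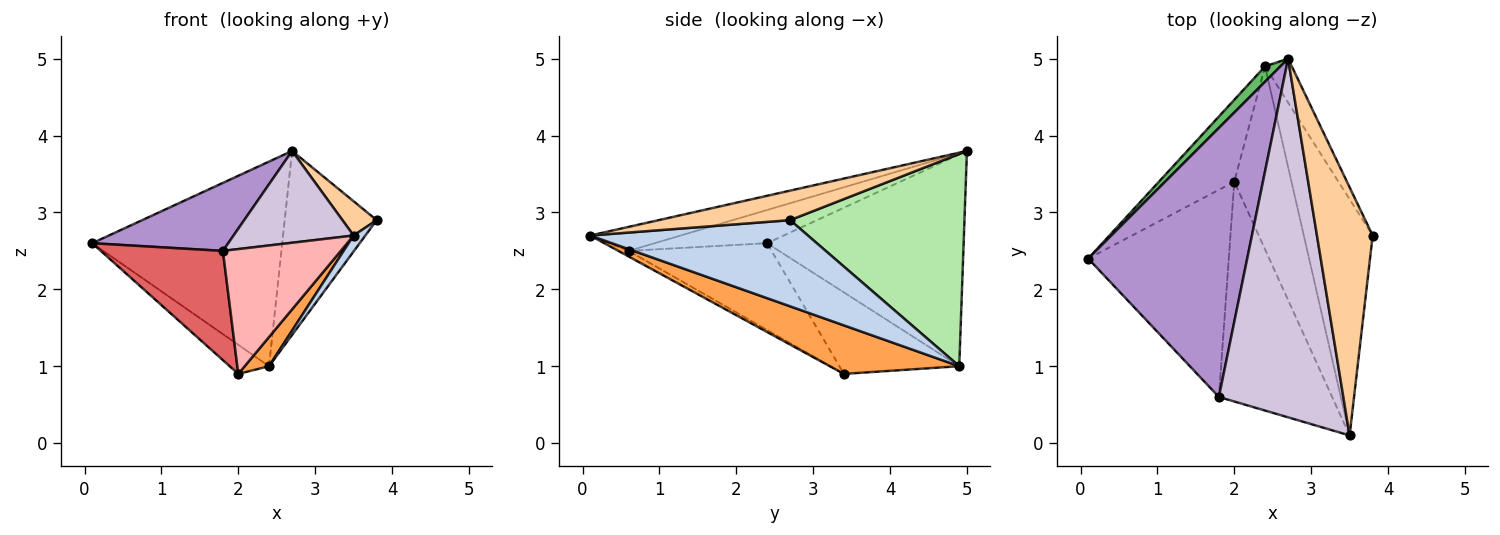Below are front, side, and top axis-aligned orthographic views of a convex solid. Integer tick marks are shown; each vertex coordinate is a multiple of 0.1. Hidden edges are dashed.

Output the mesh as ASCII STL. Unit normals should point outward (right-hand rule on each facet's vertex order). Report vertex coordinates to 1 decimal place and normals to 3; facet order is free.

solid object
 facet normal -0.714 0.234 -0.660
  outer loop
   vertex 2.4 4.9 1.0
   vertex 2.0 3.4 0.9
   vertex 0.1 2.4 2.6
  endloop
 endfacet
 facet normal 0.780 -0.042 -0.624
  outer loop
   vertex 2.4 4.9 1.0
   vertex 3.8 2.7 2.9
   vertex 3.5 0.1 2.7
  endloop
 endfacet
 facet normal 0.642 -0.121 -0.757
  outer loop
   vertex 2.4 4.9 1.0
   vertex 3.5 0.1 2.7
   vertex 2.0 3.4 0.9
  endloop
 endfacet
 facet normal 0.465 -0.121 0.877
  outer loop
   vertex 2.7 5.0 3.8
   vertex 3.5 0.1 2.7
   vertex 3.8 2.7 2.9
  endloop
 endfacet
 facet normal -0.718 0.694 0.052
  outer loop
   vertex 2.7 5.0 3.8
   vertex 2.4 4.9 1.0
   vertex 0.1 2.4 2.6
  endloop
 endfacet
 facet normal 0.879 0.464 -0.111
  outer loop
   vertex 2.7 5.0 3.8
   vertex 3.8 2.7 2.9
   vertex 2.4 4.9 1.0
  endloop
 endfacet
 facet normal -0.479 -0.409 -0.776
  outer loop
   vertex 1.8 0.6 2.5
   vertex 0.1 2.4 2.6
   vertex 2.0 3.4 0.9
  endloop
 endfacet
 facet normal -0.043 -0.493 -0.869
  outer loop
   vertex 1.8 0.6 2.5
   vertex 2.0 3.4 0.9
   vertex 3.5 0.1 2.7
  endloop
 endfacet
 facet normal -0.198 -0.240 0.950
  outer loop
   vertex 1.8 0.6 2.5
   vertex 2.7 5.0 3.8
   vertex 0.1 2.4 2.6
  endloop
 endfacet
 facet normal -0.184 -0.244 0.952
  outer loop
   vertex 1.8 0.6 2.5
   vertex 3.5 0.1 2.7
   vertex 2.7 5.0 3.8
  endloop
 endfacet
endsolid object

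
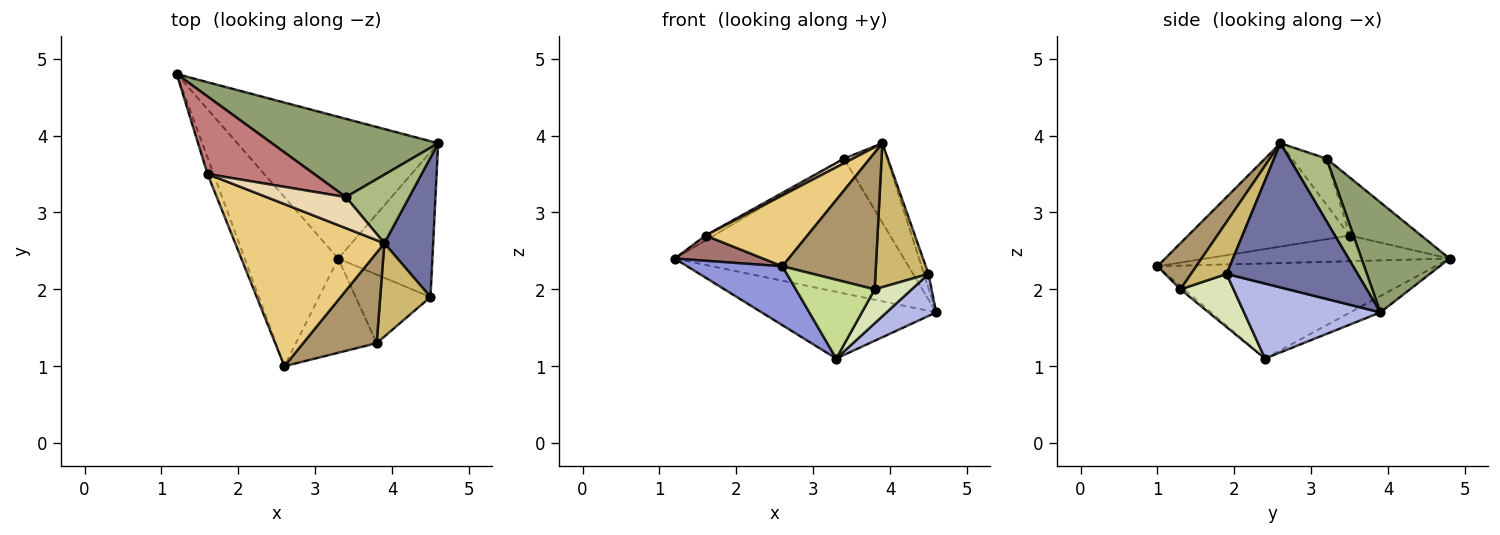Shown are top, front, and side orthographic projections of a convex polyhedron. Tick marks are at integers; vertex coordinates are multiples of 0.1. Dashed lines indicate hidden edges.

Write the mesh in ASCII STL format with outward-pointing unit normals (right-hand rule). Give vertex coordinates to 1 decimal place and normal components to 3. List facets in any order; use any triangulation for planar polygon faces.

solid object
 facet normal 0.947 0.033 0.321
  outer loop
   vertex 4.5 1.9 2.2
   vertex 4.6 3.9 1.7
   vertex 3.9 2.6 3.9
  endloop
 endfacet
 facet normal -0.073 0.425 -0.902
  outer loop
   vertex 3.3 2.4 1.1
   vertex 1.2 4.8 2.4
   vertex 4.6 3.9 1.7
  endloop
 endfacet
 facet normal -0.693 -0.237 -0.681
  outer loop
   vertex 3.3 2.4 1.1
   vertex 2.6 1.0 2.3
   vertex 1.2 4.8 2.4
  endloop
 endfacet
 facet normal 0.607 -0.221 -0.763
  outer loop
   vertex 3.3 2.4 1.1
   vertex 4.6 3.9 1.7
   vertex 4.5 1.9 2.2
  endloop
 endfacet
 facet normal 0.315 0.821 0.476
  outer loop
   vertex 3.4 3.2 3.7
   vertex 4.6 3.9 1.7
   vertex 1.2 4.8 2.4
  endloop
 endfacet
 facet normal 0.543 0.636 0.548
  outer loop
   vertex 3.4 3.2 3.7
   vertex 3.9 2.6 3.9
   vertex 4.6 3.9 1.7
  endloop
 endfacet
 facet normal -0.031 -0.641 -0.767
  outer loop
   vertex 3.8 1.3 2.0
   vertex 2.6 1.0 2.3
   vertex 3.3 2.4 1.1
  endloop
 endfacet
 facet normal 0.537 -0.374 -0.756
  outer loop
   vertex 3.8 1.3 2.0
   vertex 3.3 2.4 1.1
   vertex 4.5 1.9 2.2
  endloop
 endfacet
 facet normal 0.327 -0.788 0.522
  outer loop
   vertex 3.8 1.3 2.0
   vertex 3.9 2.6 3.9
   vertex 2.6 1.0 2.3
  endloop
 endfacet
 facet normal 0.491 -0.731 0.474
  outer loop
   vertex 3.8 1.3 2.0
   vertex 4.5 1.9 2.2
   vertex 3.9 2.6 3.9
  endloop
 endfacet
 facet normal -0.536 -0.338 0.774
  outer loop
   vertex 1.6 3.5 2.7
   vertex 2.6 1.0 2.3
   vertex 3.9 2.6 3.9
  endloop
 endfacet
 facet normal -0.498 -0.129 0.858
  outer loop
   vertex 1.6 3.5 2.7
   vertex 3.9 2.6 3.9
   vertex 3.4 3.2 3.7
  endloop
 endfacet
 facet normal -0.918 -0.332 -0.217
  outer loop
   vertex 1.6 3.5 2.7
   vertex 1.2 4.8 2.4
   vertex 2.6 1.0 2.3
  endloop
 endfacet
 facet normal -0.478 0.055 0.877
  outer loop
   vertex 1.6 3.5 2.7
   vertex 3.4 3.2 3.7
   vertex 1.2 4.8 2.4
  endloop
 endfacet
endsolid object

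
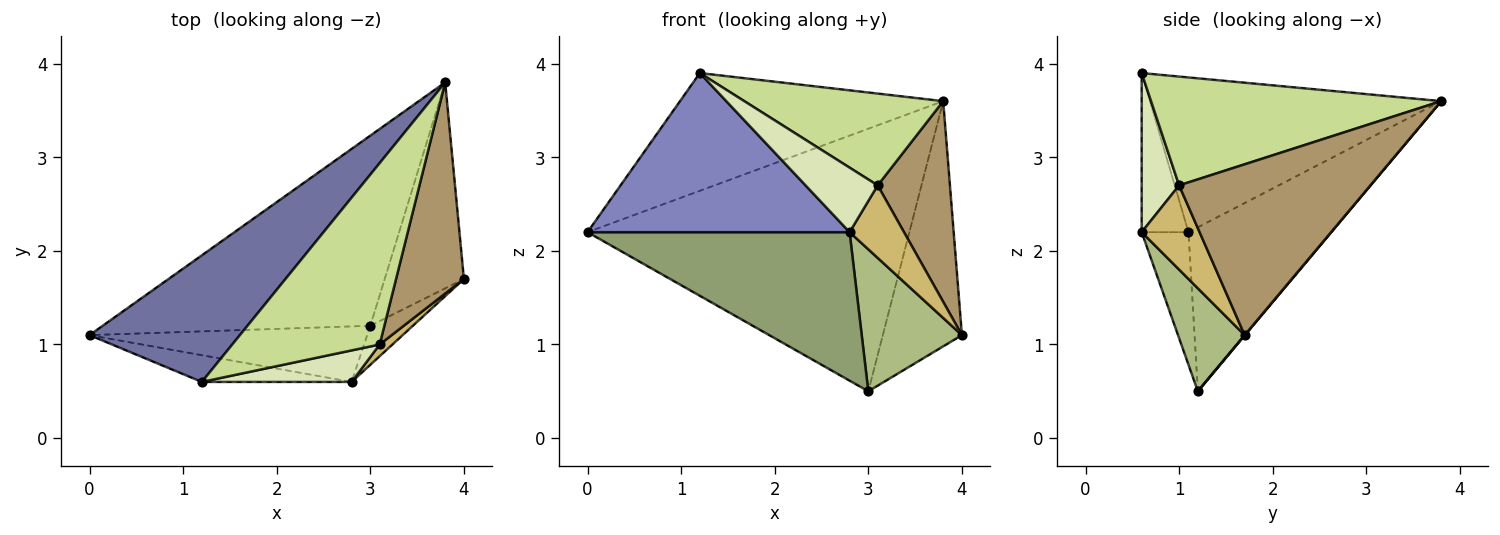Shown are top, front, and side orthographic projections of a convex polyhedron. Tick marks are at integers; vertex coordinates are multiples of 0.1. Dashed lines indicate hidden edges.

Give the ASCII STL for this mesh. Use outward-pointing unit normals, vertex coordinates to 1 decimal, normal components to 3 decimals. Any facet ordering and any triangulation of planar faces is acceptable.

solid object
 facet normal -0.602 0.544 0.585
  outer loop
   vertex 1.2 0.6 3.9
   vertex 3.8 3.8 3.6
   vertex 0.0 1.1 2.2
  endloop
 endfacet
 facet normal -0.173 -0.971 -0.163
  outer loop
   vertex 2.8 0.6 2.2
   vertex 1.2 0.6 3.9
   vertex 0.0 1.1 2.2
  endloop
 endfacet
 facet normal -0.338 0.762 -0.552
  outer loop
   vertex 3.0 1.2 0.5
   vertex 0.0 1.1 2.2
   vertex 3.8 3.8 3.6
  endloop
 endfacet
 facet normal 0.003 0.766 -0.643
  outer loop
   vertex 3.0 1.2 0.5
   vertex 3.8 3.8 3.6
   vertex 4.0 1.7 1.1
  endloop
 endfacet
 facet normal -0.165 -0.924 -0.345
  outer loop
   vertex 3.0 1.2 0.5
   vertex 2.8 0.6 2.2
   vertex 0.0 1.1 2.2
  endloop
 endfacet
 facet normal 0.540 -0.812 -0.223
  outer loop
   vertex 3.0 1.2 0.5
   vertex 4.0 1.7 1.1
   vertex 2.8 0.6 2.2
  endloop
 endfacet
 facet normal 0.550 -0.377 0.745
  outer loop
   vertex 3.1 1.0 2.7
   vertex 3.8 3.8 3.6
   vertex 1.2 0.6 3.9
  endloop
 endfacet
 facet normal 0.423 -0.814 0.398
  outer loop
   vertex 3.1 1.0 2.7
   vertex 1.2 0.6 3.9
   vertex 2.8 0.6 2.2
  endloop
 endfacet
 facet normal 0.877 -0.331 0.348
  outer loop
   vertex 3.1 1.0 2.7
   vertex 4.0 1.7 1.1
   vertex 3.8 3.8 3.6
  endloop
 endfacet
 facet normal 0.724 -0.681 0.110
  outer loop
   vertex 3.1 1.0 2.7
   vertex 2.8 0.6 2.2
   vertex 4.0 1.7 1.1
  endloop
 endfacet
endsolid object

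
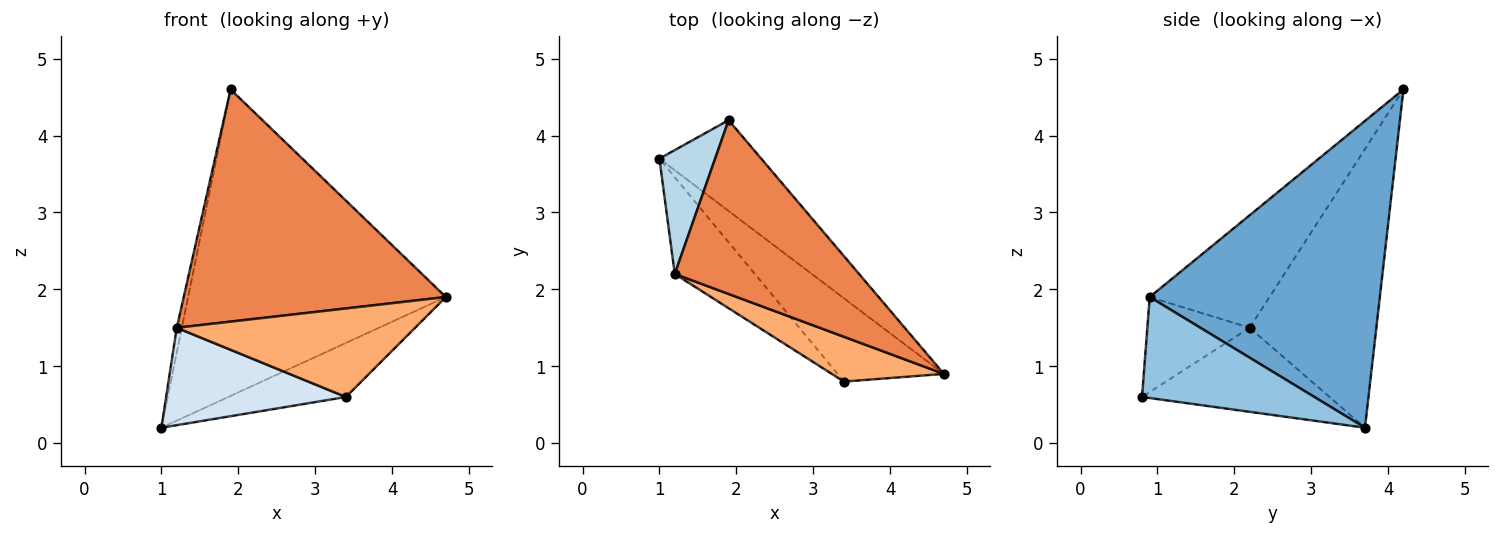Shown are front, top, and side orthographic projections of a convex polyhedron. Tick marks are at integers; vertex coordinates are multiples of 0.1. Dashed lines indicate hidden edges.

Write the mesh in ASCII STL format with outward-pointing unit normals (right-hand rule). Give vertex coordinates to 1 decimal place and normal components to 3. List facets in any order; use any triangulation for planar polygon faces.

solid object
 facet normal 0.650 0.728 -0.216
  outer loop
   vertex 1.9 4.2 4.6
   vertex 4.7 0.9 1.9
   vertex 1.0 3.7 0.2
  endloop
 endfacet
 facet normal 0.623 0.425 -0.656
  outer loop
   vertex 3.4 0.8 0.6
   vertex 1.0 3.7 0.2
   vertex 4.7 0.9 1.9
  endloop
 endfacet
 facet normal -0.980 0.039 0.196
  outer loop
   vertex 1.2 2.2 1.5
   vertex 1.9 4.2 4.6
   vertex 1.0 3.7 0.2
  endloop
 endfacet
 facet normal -0.595 -0.570 -0.567
  outer loop
   vertex 1.2 2.2 1.5
   vertex 1.0 3.7 0.2
   vertex 3.4 0.8 0.6
  endloop
 endfacet
 facet normal -0.344 -0.752 0.563
  outer loop
   vertex 1.2 2.2 1.5
   vertex 4.7 0.9 1.9
   vertex 1.9 4.2 4.6
  endloop
 endfacet
 facet normal -0.358 -0.833 0.422
  outer loop
   vertex 1.2 2.2 1.5
   vertex 3.4 0.8 0.6
   vertex 4.7 0.9 1.9
  endloop
 endfacet
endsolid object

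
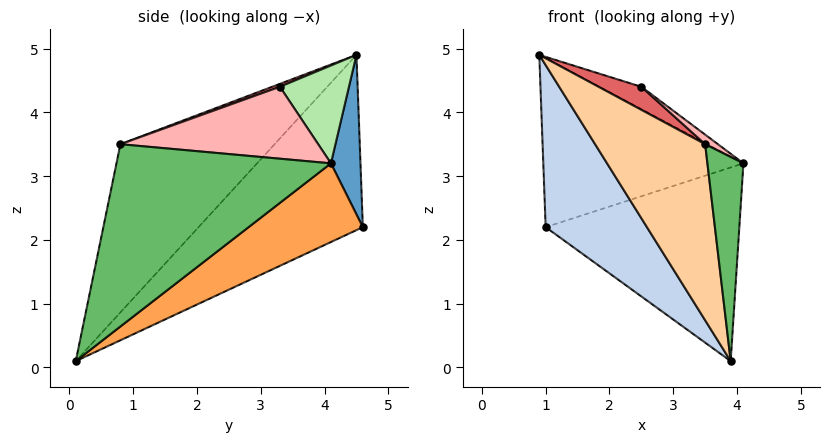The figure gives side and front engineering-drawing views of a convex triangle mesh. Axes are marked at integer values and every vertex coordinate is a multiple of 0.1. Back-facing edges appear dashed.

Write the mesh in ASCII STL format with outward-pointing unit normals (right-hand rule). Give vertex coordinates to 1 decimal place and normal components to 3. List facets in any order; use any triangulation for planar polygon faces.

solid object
 facet normal 0.146 0.988 0.042
  outer loop
   vertex 1.0 4.6 2.2
   vertex 0.9 4.5 4.9
   vertex 4.1 4.1 3.2
  endloop
 endfacet
 facet normal -0.850 -0.524 -0.051
  outer loop
   vertex 1.0 4.6 2.2
   vertex 3.9 0.1 0.1
   vertex 0.9 4.5 4.9
  endloop
 endfacet
 facet normal 0.334 0.567 -0.753
  outer loop
   vertex 1.0 4.6 2.2
   vertex 4.1 4.1 3.2
   vertex 3.9 0.1 0.1
  endloop
 endfacet
 facet normal -0.814 -0.581 0.024
  outer loop
   vertex 3.5 0.8 3.5
   vertex 0.9 4.5 4.9
   vertex 3.9 0.1 0.1
  endloop
 endfacet
 facet normal 0.975 -0.164 0.148
  outer loop
   vertex 3.5 0.8 3.5
   vertex 3.9 0.1 0.1
   vertex 4.1 4.1 3.2
  endloop
 endfacet
 facet normal 0.477 0.290 0.830
  outer loop
   vertex 2.5 3.3 4.4
   vertex 4.1 4.1 3.2
   vertex 0.9 4.5 4.9
  endloop
 endfacet
 facet normal 0.057 -0.318 0.946
  outer loop
   vertex 2.5 3.3 4.4
   vertex 0.9 4.5 4.9
   vertex 3.5 0.8 3.5
  endloop
 endfacet
 facet normal 0.612 -0.039 0.790
  outer loop
   vertex 2.5 3.3 4.4
   vertex 3.5 0.8 3.5
   vertex 4.1 4.1 3.2
  endloop
 endfacet
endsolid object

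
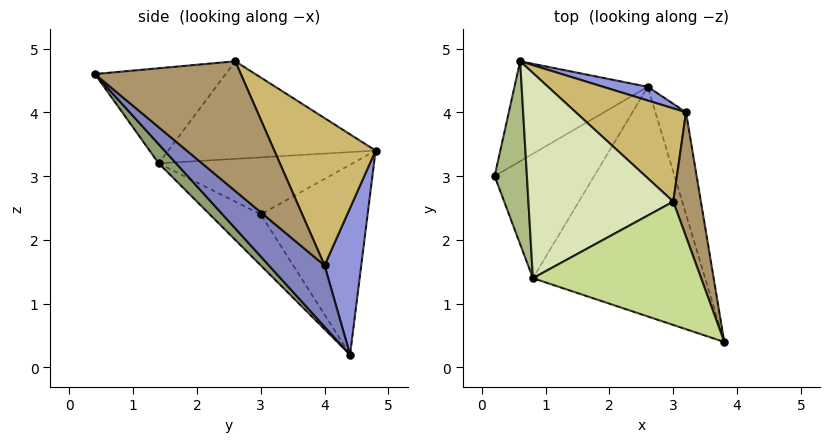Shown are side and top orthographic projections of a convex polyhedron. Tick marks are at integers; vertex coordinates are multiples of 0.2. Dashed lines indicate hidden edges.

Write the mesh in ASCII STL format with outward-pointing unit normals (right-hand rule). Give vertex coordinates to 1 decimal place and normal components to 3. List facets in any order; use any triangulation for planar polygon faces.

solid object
 facet normal -0.732 0.448 -0.513
  outer loop
   vertex 0.6 4.8 3.4
   vertex 2.6 4.4 0.2
   vertex 0.2 3.0 2.4
  endloop
 endfacet
 facet normal 0.873 -0.218 -0.436
  outer loop
   vertex 3.2 4.0 1.6
   vertex 3.8 0.4 4.6
   vertex 2.6 4.4 0.2
  endloop
 endfacet
 facet normal 0.361 0.926 0.110
  outer loop
   vertex 3.2 4.0 1.6
   vertex 2.6 4.4 0.2
   vertex 0.6 4.8 3.4
  endloop
 endfacet
 facet normal -0.389 -0.524 -0.758
  outer loop
   vertex 0.8 1.4 3.2
   vertex 0.2 3.0 2.4
   vertex 2.6 4.4 0.2
  endloop
 endfacet
 facet normal 0.076 -0.727 -0.682
  outer loop
   vertex 0.8 1.4 3.2
   vertex 2.6 4.4 0.2
   vertex 3.8 0.4 4.6
  endloop
 endfacet
 facet normal -0.868 -0.080 0.491
  outer loop
   vertex 0.8 1.4 3.2
   vertex 0.6 4.8 3.4
   vertex 0.2 3.0 2.4
  endloop
 endfacet
 facet normal -0.477 -0.250 0.843
  outer loop
   vertex 3.0 2.6 4.8
   vertex 0.8 1.4 3.2
   vertex 3.8 0.4 4.6
  endloop
 endfacet
 facet normal -0.557 -0.081 0.827
  outer loop
   vertex 3.0 2.6 4.8
   vertex 0.6 4.8 3.4
   vertex 0.8 1.4 3.2
  endloop
 endfacet
 facet normal 0.927 0.319 0.198
  outer loop
   vertex 3.0 2.6 4.8
   vertex 3.8 0.4 4.6
   vertex 3.2 4.0 1.6
  endloop
 endfacet
 facet normal 0.499 0.782 0.373
  outer loop
   vertex 3.0 2.6 4.8
   vertex 3.2 4.0 1.6
   vertex 0.6 4.8 3.4
  endloop
 endfacet
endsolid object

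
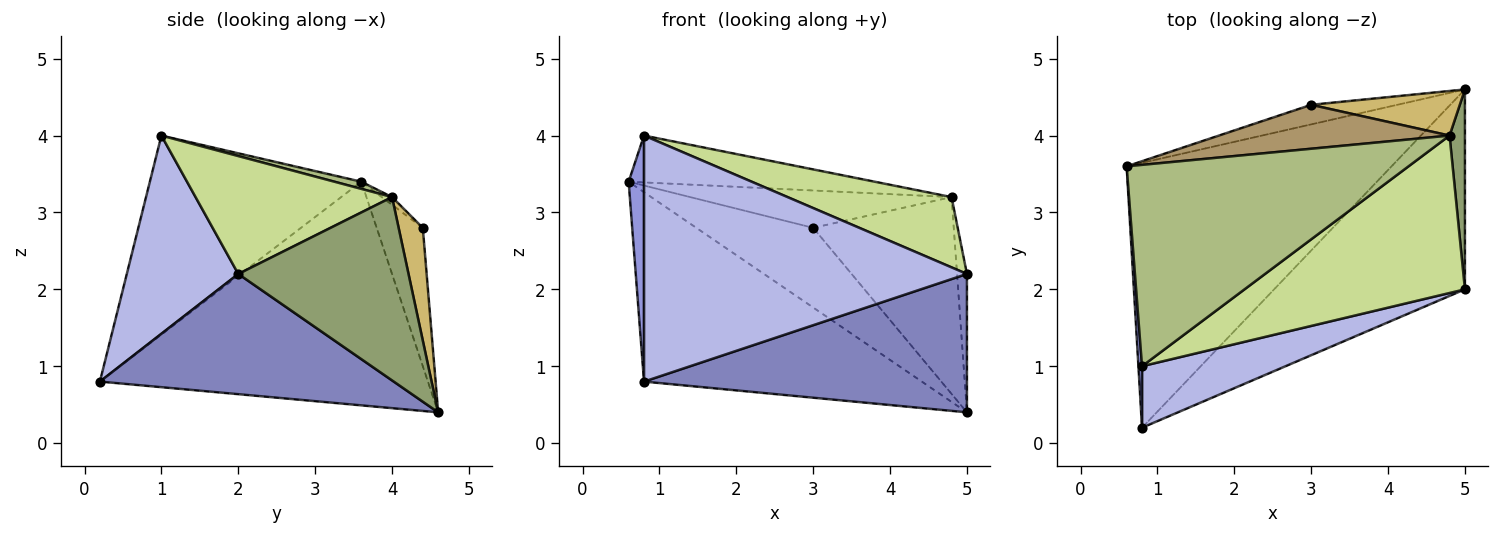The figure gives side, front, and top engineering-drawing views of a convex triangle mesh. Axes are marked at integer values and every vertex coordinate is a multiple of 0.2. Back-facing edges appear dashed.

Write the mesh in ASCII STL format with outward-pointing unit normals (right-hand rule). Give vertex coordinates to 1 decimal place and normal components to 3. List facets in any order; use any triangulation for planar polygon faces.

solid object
 facet normal -0.566 0.479 -0.671
  outer loop
   vertex 5.0 4.6 0.4
   vertex 0.8 0.2 0.8
   vertex 0.6 3.6 3.4
  endloop
 endfacet
 facet normal 0.460 -0.505 -0.730
  outer loop
   vertex 5.0 4.6 0.4
   vertex 5.0 2.0 2.2
   vertex 0.8 0.2 0.8
  endloop
 endfacet
 facet normal -0.997 -0.073 0.018
  outer loop
   vertex 0.8 1.0 4.0
   vertex 0.6 3.6 3.4
   vertex 0.8 0.2 0.8
  endloop
 endfacet
 facet normal 0.318 -0.920 0.230
  outer loop
   vertex 0.8 1.0 4.0
   vertex 0.8 0.2 0.8
   vertex 5.0 2.0 2.2
  endloop
 endfacet
 facet normal 0.995 0.058 0.083
  outer loop
   vertex 4.8 4.0 3.2
   vertex 5.0 2.0 2.2
   vertex 5.0 4.6 0.4
  endloop
 endfacet
 facet normal 0.025 0.227 0.974
  outer loop
   vertex 4.8 4.0 3.2
   vertex 0.6 3.6 3.4
   vertex 0.8 1.0 4.0
  endloop
 endfacet
 facet normal 0.439 -0.366 0.820
  outer loop
   vertex 4.8 4.0 3.2
   vertex 0.8 1.0 4.0
   vertex 5.0 2.0 2.2
  endloop
 endfacet
 facet normal -0.358 0.907 -0.223
  outer loop
   vertex 3.0 4.4 2.8
   vertex 5.0 4.6 0.4
   vertex 0.6 3.6 3.4
  endloop
 endfacet
 facet normal -0.025 0.647 0.762
  outer loop
   vertex 3.0 4.4 2.8
   vertex 0.6 3.6 3.4
   vertex 4.8 4.0 3.2
  endloop
 endfacet
 facet normal 0.165 0.962 0.218
  outer loop
   vertex 3.0 4.4 2.8
   vertex 4.8 4.0 3.2
   vertex 5.0 4.6 0.4
  endloop
 endfacet
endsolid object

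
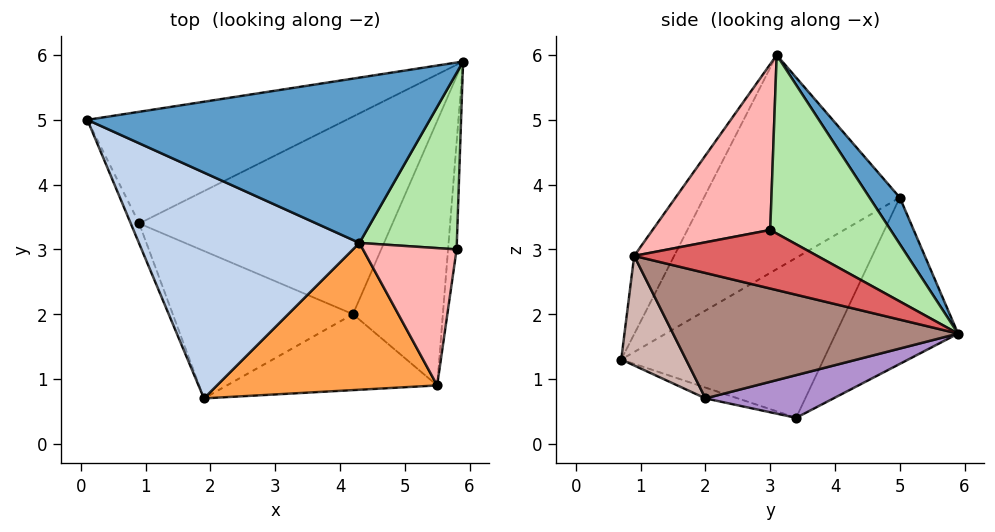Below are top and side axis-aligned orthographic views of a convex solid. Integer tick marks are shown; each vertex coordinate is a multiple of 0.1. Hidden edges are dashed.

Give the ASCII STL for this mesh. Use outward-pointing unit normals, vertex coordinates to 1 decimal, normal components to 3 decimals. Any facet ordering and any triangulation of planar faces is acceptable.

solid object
 facet normal 0.077 0.822 0.564
  outer loop
   vertex 4.3 3.1 6.0
   vertex 5.9 5.9 1.7
   vertex 0.1 5.0 3.8
  endloop
 endfacet
 facet normal -0.568 -0.578 0.585
  outer loop
   vertex 4.3 3.1 6.0
   vertex 0.1 5.0 3.8
   vertex 1.9 0.7 1.3
  endloop
 endfacet
 facet normal -0.185 -0.834 0.520
  outer loop
   vertex 5.5 0.9 2.9
   vertex 4.3 3.1 6.0
   vertex 1.9 0.7 1.3
  endloop
 endfacet
 facet normal -0.297 0.835 -0.463
  outer loop
   vertex 0.9 3.4 0.4
   vertex 0.1 5.0 3.8
   vertex 5.9 5.9 1.7
  endloop
 endfacet
 facet normal -0.931 -0.361 -0.049
  outer loop
   vertex 0.9 3.4 0.4
   vertex 1.9 0.7 1.3
   vertex 0.1 5.0 3.8
  endloop
 endfacet
 facet normal 0.855 0.228 0.466
  outer loop
   vertex 5.8 3.0 3.3
   vertex 5.9 5.9 1.7
   vertex 4.3 3.1 6.0
  endloop
 endfacet
 facet normal 0.983 -0.113 -0.144
  outer loop
   vertex 5.8 3.0 3.3
   vertex 5.5 0.9 2.9
   vertex 5.9 5.9 1.7
  endloop
 endfacet
 facet normal 0.851 -0.213 0.481
  outer loop
   vertex 5.8 3.0 3.3
   vertex 4.3 3.1 6.0
   vertex 5.5 0.9 2.9
  endloop
 endfacet
 facet normal 0.164 0.178 -0.970
  outer loop
   vertex 4.2 2.0 0.7
   vertex 0.9 3.4 0.4
   vertex 5.9 5.9 1.7
  endloop
 endfacet
 facet normal -0.056 -0.334 -0.941
  outer loop
   vertex 4.2 2.0 0.7
   vertex 1.9 0.7 1.3
   vertex 0.9 3.4 0.4
  endloop
 endfacet
 facet normal 0.796 -0.201 -0.571
  outer loop
   vertex 4.2 2.0 0.7
   vertex 5.9 5.9 1.7
   vertex 5.5 0.9 2.9
  endloop
 endfacet
 facet normal 0.292 -0.775 -0.560
  outer loop
   vertex 4.2 2.0 0.7
   vertex 5.5 0.9 2.9
   vertex 1.9 0.7 1.3
  endloop
 endfacet
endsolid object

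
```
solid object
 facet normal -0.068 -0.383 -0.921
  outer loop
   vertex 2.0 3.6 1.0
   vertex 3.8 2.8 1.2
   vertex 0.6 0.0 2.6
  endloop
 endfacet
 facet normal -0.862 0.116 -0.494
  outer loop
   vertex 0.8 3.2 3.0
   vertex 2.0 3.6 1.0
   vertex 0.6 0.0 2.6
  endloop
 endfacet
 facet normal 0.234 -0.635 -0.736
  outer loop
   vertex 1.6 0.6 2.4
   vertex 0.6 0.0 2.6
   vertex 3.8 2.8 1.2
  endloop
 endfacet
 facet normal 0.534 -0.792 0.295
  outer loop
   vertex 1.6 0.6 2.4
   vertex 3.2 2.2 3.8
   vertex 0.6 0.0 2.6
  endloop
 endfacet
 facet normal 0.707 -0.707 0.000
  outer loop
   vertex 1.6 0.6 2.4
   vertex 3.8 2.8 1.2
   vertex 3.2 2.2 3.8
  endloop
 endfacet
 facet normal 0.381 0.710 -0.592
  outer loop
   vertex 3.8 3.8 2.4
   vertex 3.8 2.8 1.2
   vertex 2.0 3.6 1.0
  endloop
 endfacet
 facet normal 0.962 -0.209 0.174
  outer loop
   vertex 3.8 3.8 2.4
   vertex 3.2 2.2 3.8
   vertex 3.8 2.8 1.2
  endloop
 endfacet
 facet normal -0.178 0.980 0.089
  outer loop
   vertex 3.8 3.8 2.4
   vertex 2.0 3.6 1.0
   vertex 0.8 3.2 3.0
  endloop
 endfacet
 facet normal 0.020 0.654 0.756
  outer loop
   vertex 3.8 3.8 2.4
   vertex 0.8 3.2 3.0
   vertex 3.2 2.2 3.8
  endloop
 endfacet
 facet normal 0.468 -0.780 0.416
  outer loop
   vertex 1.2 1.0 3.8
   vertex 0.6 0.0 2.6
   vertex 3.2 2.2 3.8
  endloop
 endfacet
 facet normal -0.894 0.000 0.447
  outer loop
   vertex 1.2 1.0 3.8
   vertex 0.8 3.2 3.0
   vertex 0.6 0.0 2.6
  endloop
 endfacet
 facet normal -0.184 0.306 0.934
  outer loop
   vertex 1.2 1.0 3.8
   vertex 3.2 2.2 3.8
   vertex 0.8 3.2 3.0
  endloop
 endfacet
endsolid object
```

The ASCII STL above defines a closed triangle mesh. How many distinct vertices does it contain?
8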